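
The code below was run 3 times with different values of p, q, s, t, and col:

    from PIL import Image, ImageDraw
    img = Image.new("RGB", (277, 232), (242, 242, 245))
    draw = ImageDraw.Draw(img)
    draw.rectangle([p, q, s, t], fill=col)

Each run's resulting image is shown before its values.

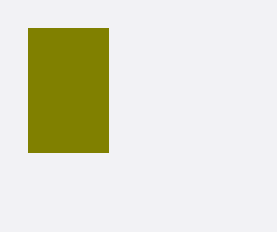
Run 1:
p = 28, q = 28, s = 108, t = 152, col = 'olive'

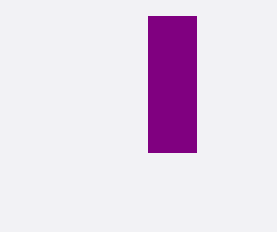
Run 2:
p = 148, q = 16, s = 196, t = 152, col = 'purple'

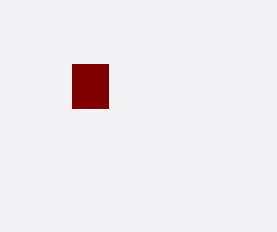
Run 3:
p = 72
q = 64
s = 108
t = 108
col = 'maroon'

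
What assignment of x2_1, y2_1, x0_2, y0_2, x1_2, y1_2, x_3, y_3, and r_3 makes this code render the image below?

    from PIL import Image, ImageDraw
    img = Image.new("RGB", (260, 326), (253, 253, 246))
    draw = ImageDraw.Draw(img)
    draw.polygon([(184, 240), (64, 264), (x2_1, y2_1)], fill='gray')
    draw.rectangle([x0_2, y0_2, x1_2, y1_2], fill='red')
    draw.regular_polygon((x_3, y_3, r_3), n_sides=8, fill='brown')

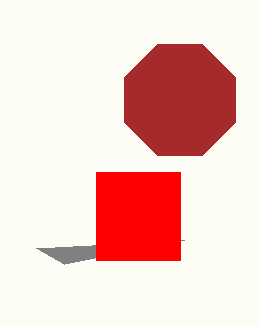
x2_1 = 36, y2_1 = 248, x0_2 = 96, y0_2 = 172, x1_2 = 180, y1_2 = 260, x_3 = 180, y_3 = 100, r_3 = 60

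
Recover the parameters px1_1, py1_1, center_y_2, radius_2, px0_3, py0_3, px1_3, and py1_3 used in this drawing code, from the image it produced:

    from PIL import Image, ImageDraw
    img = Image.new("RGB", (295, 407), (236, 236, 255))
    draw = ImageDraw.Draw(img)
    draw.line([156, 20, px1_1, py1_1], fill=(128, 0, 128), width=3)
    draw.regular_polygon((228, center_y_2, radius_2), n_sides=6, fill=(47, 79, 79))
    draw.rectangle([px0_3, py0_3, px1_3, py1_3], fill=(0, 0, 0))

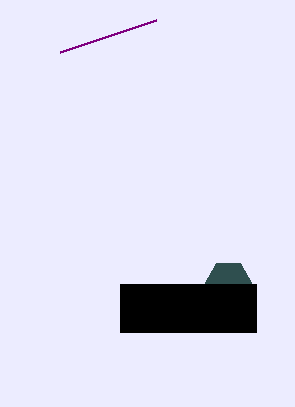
px1_1 = 60
py1_1 = 52
center_y_2 = 284
radius_2 = 24
px0_3 = 120
py0_3 = 284
px1_3 = 256
py1_3 = 332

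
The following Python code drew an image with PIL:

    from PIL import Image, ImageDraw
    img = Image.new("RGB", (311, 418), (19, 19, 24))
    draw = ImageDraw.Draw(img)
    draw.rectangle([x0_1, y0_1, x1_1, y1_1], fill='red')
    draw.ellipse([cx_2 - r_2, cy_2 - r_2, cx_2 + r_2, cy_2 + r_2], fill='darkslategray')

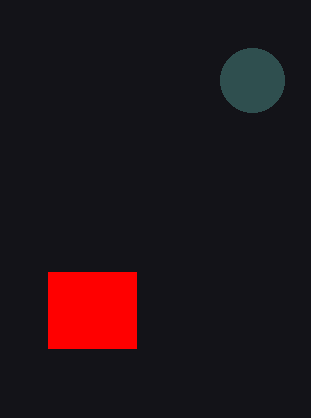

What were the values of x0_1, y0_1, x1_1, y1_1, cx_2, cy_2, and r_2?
x0_1 = 48
y0_1 = 272
x1_1 = 136
y1_1 = 348
cx_2 = 252
cy_2 = 80
r_2 = 32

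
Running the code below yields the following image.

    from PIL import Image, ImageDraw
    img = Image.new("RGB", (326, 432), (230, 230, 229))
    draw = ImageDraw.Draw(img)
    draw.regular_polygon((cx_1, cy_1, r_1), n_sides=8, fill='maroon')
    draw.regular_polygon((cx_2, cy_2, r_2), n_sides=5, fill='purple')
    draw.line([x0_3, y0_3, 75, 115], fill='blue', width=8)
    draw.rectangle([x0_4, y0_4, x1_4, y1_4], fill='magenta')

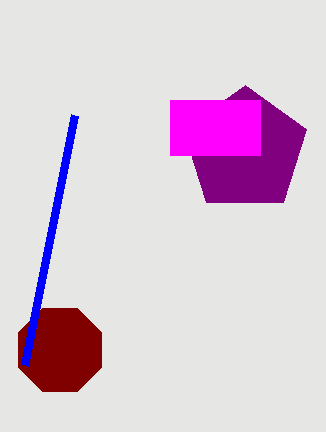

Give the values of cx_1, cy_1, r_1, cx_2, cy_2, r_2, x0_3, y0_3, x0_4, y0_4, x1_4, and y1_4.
cx_1 = 60
cy_1 = 350
r_1 = 45
cx_2 = 245
cy_2 = 150
r_2 = 65
x0_3 = 25
y0_3 = 365
x0_4 = 170
y0_4 = 100
x1_4 = 260
y1_4 = 155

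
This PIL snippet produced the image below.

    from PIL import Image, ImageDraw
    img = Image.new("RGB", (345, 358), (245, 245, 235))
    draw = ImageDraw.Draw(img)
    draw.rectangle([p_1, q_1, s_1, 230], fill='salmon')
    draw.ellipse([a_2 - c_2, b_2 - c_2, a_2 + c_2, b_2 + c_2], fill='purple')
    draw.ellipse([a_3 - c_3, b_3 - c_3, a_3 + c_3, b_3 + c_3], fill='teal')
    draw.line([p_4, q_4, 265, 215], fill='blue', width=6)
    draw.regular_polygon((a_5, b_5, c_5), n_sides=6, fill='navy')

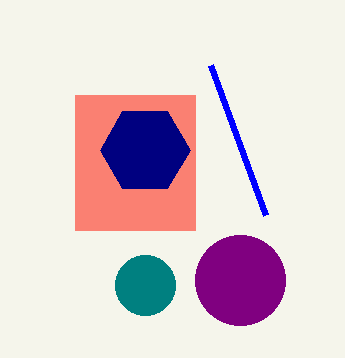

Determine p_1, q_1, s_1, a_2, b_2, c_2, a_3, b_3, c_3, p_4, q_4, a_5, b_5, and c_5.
p_1 = 75, q_1 = 95, s_1 = 195, a_2 = 240, b_2 = 280, c_2 = 45, a_3 = 145, b_3 = 285, c_3 = 30, p_4 = 210, q_4 = 65, a_5 = 145, b_5 = 150, c_5 = 45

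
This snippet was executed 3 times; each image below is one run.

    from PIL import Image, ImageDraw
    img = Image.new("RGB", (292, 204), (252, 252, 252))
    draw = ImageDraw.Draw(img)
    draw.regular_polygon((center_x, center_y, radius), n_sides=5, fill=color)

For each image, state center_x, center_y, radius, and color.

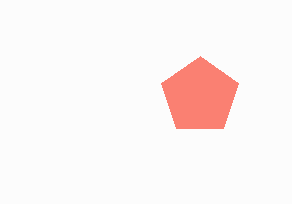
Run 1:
center_x = 200; center_y = 96; radius = 40; color = 'salmon'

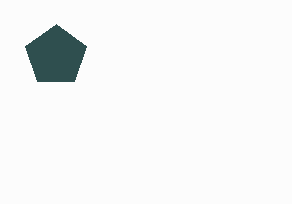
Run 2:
center_x = 56; center_y = 56; radius = 32; color = 'darkslategray'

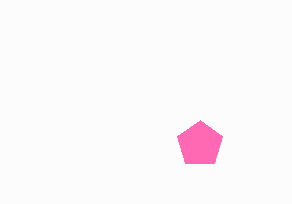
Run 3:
center_x = 200, center_y = 144, radius = 24, color = 'hotpink'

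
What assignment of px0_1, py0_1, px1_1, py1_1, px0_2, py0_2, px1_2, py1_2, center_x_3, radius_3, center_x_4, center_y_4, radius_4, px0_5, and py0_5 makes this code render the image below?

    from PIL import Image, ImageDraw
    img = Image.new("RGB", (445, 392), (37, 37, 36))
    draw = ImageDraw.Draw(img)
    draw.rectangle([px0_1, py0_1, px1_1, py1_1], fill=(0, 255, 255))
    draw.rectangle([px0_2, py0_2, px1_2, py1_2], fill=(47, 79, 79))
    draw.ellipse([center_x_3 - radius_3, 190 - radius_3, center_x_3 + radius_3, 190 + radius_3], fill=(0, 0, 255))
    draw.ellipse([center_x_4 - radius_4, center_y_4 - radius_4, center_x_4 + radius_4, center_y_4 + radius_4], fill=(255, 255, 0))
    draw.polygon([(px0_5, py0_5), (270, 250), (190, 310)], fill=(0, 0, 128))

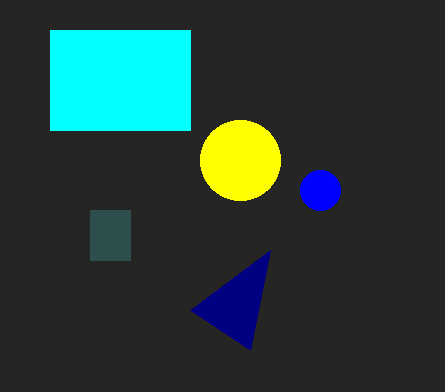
px0_1 = 50; py0_1 = 30; px1_1 = 190; py1_1 = 130; px0_2 = 90; py0_2 = 210; px1_2 = 130; py1_2 = 260; center_x_3 = 320; radius_3 = 20; center_x_4 = 240; center_y_4 = 160; radius_4 = 40; px0_5 = 250; py0_5 = 350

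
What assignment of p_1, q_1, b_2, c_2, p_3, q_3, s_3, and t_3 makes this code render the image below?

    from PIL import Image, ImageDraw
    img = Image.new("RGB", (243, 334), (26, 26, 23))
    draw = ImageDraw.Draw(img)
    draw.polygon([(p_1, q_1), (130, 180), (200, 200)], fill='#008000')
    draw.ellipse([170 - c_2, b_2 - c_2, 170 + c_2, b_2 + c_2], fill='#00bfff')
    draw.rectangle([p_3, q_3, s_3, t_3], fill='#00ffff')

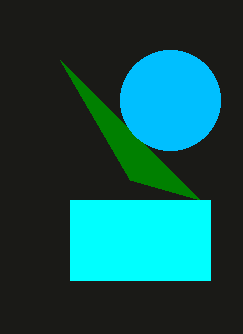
p_1 = 60, q_1 = 60, b_2 = 100, c_2 = 50, p_3 = 70, q_3 = 200, s_3 = 210, t_3 = 280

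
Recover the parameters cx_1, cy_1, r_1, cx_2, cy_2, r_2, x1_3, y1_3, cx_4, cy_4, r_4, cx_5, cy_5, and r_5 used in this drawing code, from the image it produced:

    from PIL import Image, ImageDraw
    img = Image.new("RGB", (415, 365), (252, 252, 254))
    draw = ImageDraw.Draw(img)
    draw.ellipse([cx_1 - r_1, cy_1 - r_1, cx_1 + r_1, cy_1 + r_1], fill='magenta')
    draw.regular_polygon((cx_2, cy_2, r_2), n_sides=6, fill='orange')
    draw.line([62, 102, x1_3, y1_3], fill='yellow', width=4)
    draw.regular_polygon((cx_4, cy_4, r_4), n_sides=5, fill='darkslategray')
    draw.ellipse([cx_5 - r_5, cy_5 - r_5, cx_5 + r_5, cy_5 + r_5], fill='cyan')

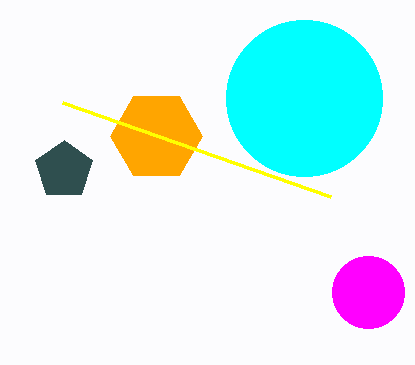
cx_1 = 368
cy_1 = 292
r_1 = 36
cx_2 = 156
cy_2 = 136
r_2 = 46
x1_3 = 330
y1_3 = 196
cx_4 = 64
cy_4 = 170
r_4 = 30
cx_5 = 304
cy_5 = 98
r_5 = 78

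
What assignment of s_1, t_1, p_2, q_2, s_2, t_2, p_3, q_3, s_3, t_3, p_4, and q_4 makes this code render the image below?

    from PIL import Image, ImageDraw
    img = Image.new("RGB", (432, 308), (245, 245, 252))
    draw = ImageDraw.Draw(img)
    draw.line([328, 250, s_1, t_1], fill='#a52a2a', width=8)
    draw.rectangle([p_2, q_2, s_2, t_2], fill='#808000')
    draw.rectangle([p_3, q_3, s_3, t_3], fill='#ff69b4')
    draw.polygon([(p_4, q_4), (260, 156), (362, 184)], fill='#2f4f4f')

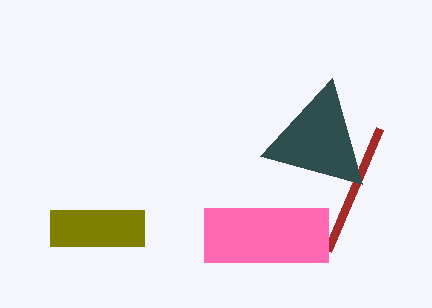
s_1 = 380; t_1 = 128; p_2 = 50; q_2 = 210; s_2 = 144; t_2 = 246; p_3 = 204; q_3 = 208; s_3 = 328; t_3 = 262; p_4 = 332; q_4 = 78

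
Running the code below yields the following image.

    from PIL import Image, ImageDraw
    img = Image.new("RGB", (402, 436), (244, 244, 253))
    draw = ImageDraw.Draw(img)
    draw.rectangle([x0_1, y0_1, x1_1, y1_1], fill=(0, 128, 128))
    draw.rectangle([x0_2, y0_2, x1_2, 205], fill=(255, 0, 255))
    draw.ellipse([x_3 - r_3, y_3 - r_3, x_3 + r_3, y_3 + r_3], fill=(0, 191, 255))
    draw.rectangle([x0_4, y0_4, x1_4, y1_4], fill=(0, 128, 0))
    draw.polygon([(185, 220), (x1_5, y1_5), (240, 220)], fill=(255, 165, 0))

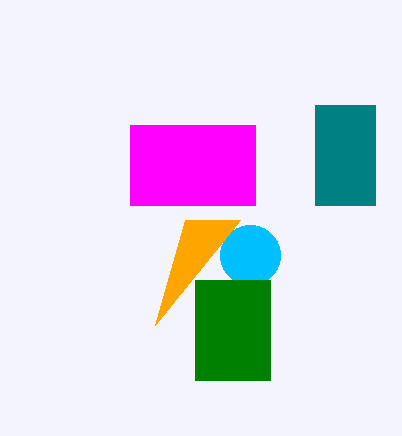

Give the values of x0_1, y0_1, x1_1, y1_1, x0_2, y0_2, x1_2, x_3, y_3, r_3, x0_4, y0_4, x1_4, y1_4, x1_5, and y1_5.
x0_1 = 315; y0_1 = 105; x1_1 = 375; y1_1 = 205; x0_2 = 130; y0_2 = 125; x1_2 = 255; x_3 = 250; y_3 = 255; r_3 = 30; x0_4 = 195; y0_4 = 280; x1_4 = 270; y1_4 = 380; x1_5 = 155; y1_5 = 325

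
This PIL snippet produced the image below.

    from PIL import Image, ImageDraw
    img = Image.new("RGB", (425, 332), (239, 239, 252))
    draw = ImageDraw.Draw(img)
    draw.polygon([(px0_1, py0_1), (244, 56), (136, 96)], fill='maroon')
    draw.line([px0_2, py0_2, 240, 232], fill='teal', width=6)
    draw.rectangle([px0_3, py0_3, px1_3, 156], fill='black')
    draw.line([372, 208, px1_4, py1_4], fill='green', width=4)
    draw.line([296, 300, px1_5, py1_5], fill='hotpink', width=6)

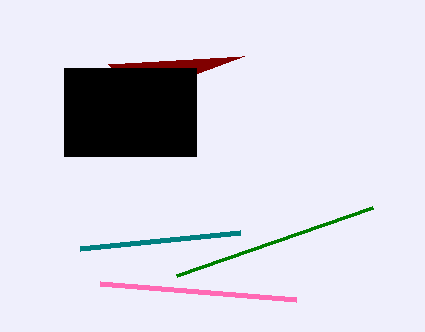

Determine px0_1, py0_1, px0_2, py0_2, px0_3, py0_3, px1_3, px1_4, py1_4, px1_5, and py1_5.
px0_1 = 108; py0_1 = 64; px0_2 = 80; py0_2 = 248; px0_3 = 64; py0_3 = 68; px1_3 = 196; px1_4 = 176; py1_4 = 276; px1_5 = 100; py1_5 = 284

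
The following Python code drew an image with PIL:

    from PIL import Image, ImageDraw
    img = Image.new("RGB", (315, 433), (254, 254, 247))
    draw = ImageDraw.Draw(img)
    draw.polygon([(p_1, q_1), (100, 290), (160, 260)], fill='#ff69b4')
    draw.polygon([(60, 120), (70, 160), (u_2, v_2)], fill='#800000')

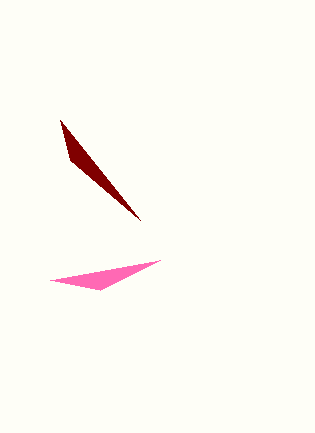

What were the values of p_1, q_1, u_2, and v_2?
p_1 = 50, q_1 = 280, u_2 = 140, v_2 = 220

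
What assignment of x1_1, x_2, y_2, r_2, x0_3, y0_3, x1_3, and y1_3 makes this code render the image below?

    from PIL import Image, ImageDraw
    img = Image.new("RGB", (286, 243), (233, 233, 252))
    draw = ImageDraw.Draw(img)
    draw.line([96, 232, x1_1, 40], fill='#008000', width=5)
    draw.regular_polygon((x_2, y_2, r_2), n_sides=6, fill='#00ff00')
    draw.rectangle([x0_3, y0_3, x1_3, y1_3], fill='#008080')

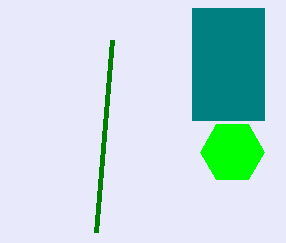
x1_1 = 112, x_2 = 232, y_2 = 152, r_2 = 32, x0_3 = 192, y0_3 = 8, x1_3 = 264, y1_3 = 120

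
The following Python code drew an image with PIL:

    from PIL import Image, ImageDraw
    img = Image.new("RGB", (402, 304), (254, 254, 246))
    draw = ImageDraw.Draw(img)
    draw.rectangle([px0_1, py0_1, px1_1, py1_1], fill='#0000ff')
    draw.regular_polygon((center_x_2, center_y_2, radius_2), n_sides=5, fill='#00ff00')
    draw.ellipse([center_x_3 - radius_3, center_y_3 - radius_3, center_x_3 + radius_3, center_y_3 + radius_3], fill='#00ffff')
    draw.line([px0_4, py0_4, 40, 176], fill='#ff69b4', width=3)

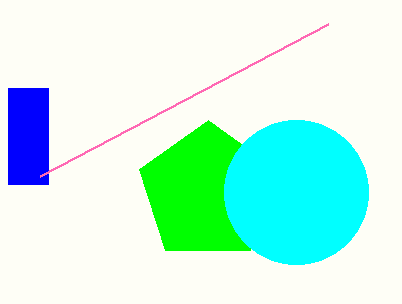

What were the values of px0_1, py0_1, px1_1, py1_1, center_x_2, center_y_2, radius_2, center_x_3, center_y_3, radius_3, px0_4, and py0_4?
px0_1 = 8
py0_1 = 88
px1_1 = 48
py1_1 = 184
center_x_2 = 208
center_y_2 = 192
radius_2 = 72
center_x_3 = 296
center_y_3 = 192
radius_3 = 72
px0_4 = 328
py0_4 = 24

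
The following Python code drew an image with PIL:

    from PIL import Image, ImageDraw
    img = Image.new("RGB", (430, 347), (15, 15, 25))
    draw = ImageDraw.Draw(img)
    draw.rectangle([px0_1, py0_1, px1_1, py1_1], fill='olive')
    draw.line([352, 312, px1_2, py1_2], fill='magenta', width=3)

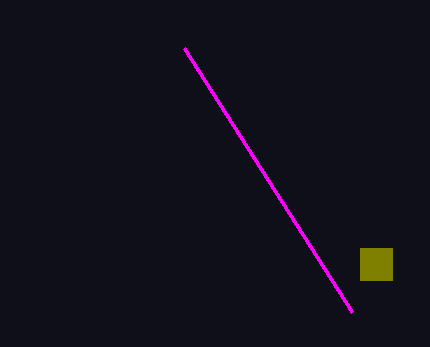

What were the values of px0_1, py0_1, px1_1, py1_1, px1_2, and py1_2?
px0_1 = 360; py0_1 = 248; px1_1 = 392; py1_1 = 280; px1_2 = 184; py1_2 = 48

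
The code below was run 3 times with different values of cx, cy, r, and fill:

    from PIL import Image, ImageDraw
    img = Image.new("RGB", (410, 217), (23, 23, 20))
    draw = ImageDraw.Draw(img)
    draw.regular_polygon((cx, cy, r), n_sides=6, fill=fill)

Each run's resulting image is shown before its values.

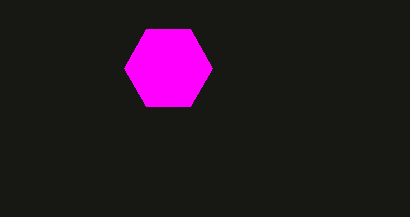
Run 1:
cx = 168
cy = 68
r = 44
fill = 'magenta'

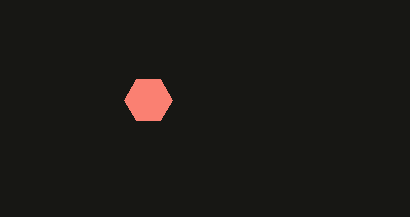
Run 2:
cx = 148; cy = 100; r = 24; fill = 'salmon'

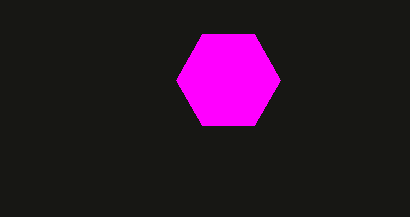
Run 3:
cx = 228; cy = 80; r = 52; fill = 'magenta'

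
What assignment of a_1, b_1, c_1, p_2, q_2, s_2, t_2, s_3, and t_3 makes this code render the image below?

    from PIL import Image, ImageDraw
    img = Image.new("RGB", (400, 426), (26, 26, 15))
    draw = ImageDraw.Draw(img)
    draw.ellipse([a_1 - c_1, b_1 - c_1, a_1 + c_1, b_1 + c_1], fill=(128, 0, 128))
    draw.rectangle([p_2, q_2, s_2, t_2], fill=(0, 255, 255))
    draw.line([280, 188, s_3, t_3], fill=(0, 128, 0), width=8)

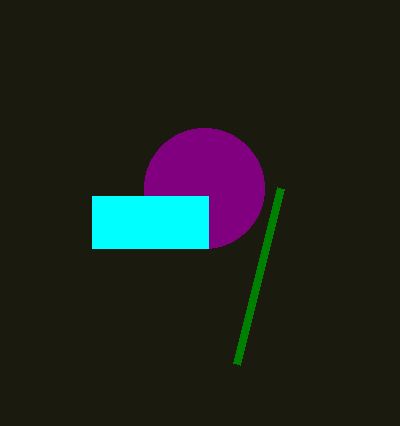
a_1 = 204, b_1 = 188, c_1 = 60, p_2 = 92, q_2 = 196, s_2 = 208, t_2 = 248, s_3 = 236, t_3 = 364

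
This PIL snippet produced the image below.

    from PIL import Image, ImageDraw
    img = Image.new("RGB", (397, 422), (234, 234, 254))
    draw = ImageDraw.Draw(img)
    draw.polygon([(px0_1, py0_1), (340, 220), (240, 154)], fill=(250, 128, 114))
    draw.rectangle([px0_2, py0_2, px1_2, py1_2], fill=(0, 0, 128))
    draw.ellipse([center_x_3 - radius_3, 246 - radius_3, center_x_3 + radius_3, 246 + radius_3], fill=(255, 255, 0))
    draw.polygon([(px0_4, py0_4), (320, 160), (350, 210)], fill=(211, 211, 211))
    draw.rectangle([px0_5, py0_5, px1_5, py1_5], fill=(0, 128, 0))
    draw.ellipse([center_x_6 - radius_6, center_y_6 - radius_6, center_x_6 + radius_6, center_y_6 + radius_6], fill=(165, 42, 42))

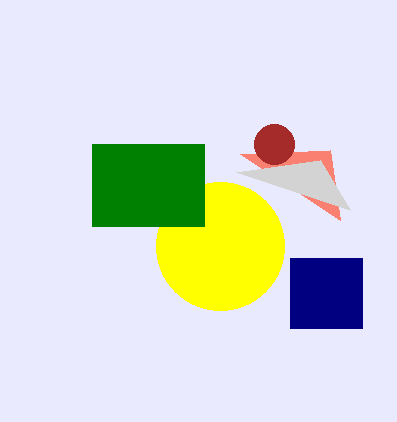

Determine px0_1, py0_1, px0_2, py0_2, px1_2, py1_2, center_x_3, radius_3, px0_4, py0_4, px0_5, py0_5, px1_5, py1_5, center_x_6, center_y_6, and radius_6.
px0_1 = 330, py0_1 = 150, px0_2 = 290, py0_2 = 258, px1_2 = 362, py1_2 = 328, center_x_3 = 220, radius_3 = 64, px0_4 = 236, py0_4 = 172, px0_5 = 92, py0_5 = 144, px1_5 = 204, py1_5 = 226, center_x_6 = 274, center_y_6 = 144, radius_6 = 20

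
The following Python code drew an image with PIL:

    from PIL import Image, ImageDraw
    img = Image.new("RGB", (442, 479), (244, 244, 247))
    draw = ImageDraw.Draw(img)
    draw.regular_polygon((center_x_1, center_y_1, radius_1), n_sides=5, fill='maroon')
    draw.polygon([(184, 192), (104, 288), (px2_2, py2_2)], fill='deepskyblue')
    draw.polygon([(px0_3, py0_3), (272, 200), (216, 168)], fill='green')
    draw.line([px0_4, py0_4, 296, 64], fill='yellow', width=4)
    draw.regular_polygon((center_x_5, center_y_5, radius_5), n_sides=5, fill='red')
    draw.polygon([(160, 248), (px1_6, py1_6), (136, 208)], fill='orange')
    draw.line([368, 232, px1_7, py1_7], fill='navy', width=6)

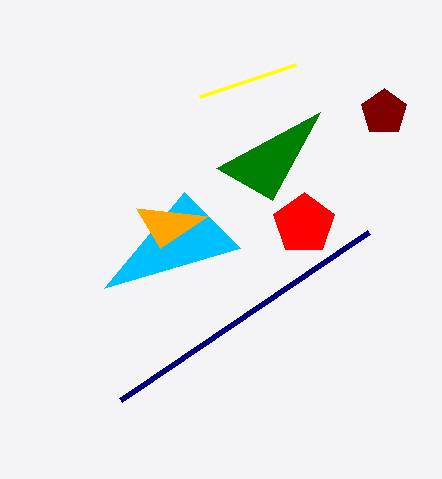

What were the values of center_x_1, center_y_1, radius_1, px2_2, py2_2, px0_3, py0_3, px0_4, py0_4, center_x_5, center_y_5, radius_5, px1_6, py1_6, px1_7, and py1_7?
center_x_1 = 384; center_y_1 = 112; radius_1 = 24; px2_2 = 240; py2_2 = 248; px0_3 = 320; py0_3 = 112; px0_4 = 200; py0_4 = 96; center_x_5 = 304; center_y_5 = 224; radius_5 = 32; px1_6 = 208; py1_6 = 216; px1_7 = 120; py1_7 = 400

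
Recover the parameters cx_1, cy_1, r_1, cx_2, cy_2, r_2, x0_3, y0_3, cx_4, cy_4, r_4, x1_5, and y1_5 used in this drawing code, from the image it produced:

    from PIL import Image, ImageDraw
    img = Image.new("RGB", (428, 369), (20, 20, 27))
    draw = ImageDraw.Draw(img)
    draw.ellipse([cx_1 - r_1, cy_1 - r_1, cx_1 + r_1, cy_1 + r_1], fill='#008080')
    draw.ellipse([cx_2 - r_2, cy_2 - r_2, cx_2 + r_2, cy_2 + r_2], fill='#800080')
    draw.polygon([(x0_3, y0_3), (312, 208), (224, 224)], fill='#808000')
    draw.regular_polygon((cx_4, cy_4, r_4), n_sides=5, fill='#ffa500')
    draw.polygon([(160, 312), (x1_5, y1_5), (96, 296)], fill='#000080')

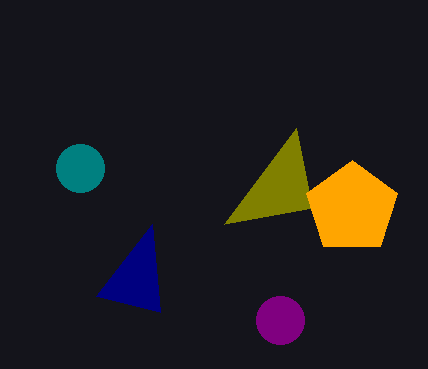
cx_1 = 80
cy_1 = 168
r_1 = 24
cx_2 = 280
cy_2 = 320
r_2 = 24
x0_3 = 296
y0_3 = 128
cx_4 = 352
cy_4 = 208
r_4 = 48
x1_5 = 152
y1_5 = 224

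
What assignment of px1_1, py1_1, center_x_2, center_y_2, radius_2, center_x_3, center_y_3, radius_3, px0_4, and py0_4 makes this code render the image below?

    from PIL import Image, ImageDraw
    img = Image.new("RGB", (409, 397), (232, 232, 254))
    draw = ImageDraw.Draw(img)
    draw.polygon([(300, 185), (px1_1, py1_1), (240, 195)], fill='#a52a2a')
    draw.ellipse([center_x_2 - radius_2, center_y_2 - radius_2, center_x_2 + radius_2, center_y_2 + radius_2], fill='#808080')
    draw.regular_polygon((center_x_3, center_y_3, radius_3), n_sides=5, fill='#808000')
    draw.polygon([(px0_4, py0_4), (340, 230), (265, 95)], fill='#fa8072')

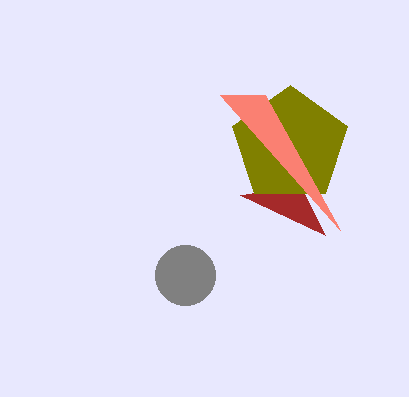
px1_1 = 325; py1_1 = 235; center_x_2 = 185; center_y_2 = 275; radius_2 = 30; center_x_3 = 290; center_y_3 = 145; radius_3 = 60; px0_4 = 220; py0_4 = 95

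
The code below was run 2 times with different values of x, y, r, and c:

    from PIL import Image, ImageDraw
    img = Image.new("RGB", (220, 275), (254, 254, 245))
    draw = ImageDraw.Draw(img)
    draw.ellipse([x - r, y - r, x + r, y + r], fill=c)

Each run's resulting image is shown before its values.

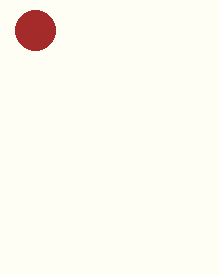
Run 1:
x = 35, y = 30, r = 20, c = 'brown'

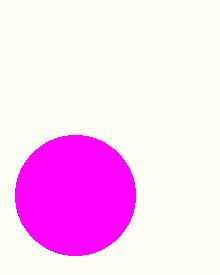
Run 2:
x = 75, y = 195, r = 60, c = 'magenta'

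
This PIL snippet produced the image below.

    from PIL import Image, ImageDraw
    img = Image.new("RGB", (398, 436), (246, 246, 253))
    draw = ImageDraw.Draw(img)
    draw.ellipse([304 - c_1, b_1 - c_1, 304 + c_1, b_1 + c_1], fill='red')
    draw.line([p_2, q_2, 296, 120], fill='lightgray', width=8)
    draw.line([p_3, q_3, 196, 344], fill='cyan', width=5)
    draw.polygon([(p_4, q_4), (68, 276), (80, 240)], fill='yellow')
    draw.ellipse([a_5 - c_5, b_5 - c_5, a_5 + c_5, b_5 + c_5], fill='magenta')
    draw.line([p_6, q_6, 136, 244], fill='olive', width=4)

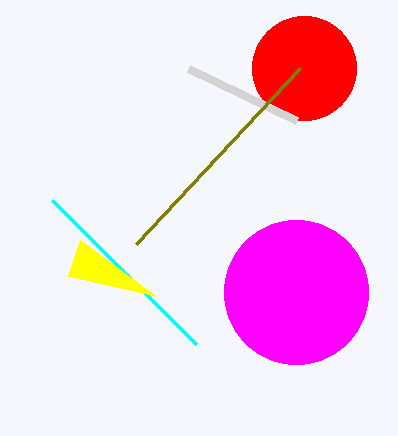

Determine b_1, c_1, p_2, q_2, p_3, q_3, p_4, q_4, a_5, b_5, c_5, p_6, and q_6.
b_1 = 68
c_1 = 52
p_2 = 188
q_2 = 68
p_3 = 52
q_3 = 200
p_4 = 156
q_4 = 296
a_5 = 296
b_5 = 292
c_5 = 72
p_6 = 300
q_6 = 68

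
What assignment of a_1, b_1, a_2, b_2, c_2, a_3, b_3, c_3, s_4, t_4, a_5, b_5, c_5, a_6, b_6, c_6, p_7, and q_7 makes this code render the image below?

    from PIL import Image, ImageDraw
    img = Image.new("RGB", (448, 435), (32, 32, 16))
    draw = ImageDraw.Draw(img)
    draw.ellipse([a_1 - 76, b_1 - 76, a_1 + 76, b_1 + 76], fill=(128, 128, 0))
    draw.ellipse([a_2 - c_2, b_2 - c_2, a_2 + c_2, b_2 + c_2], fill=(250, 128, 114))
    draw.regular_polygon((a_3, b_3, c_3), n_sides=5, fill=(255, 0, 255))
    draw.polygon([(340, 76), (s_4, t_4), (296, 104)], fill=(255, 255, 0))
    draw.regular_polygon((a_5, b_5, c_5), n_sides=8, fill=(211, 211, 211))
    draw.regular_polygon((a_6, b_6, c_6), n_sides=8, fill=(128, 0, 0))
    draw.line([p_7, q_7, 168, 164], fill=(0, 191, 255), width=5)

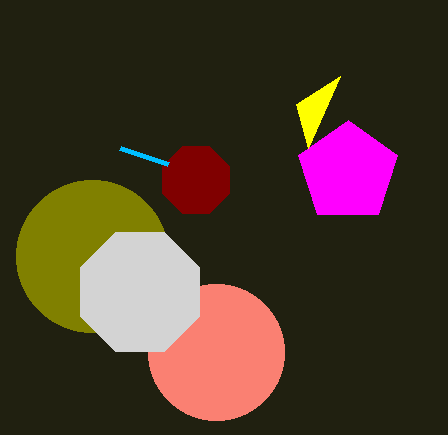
a_1 = 92
b_1 = 256
a_2 = 216
b_2 = 352
c_2 = 68
a_3 = 348
b_3 = 172
c_3 = 52
s_4 = 308
t_4 = 148
a_5 = 140
b_5 = 292
c_5 = 64
a_6 = 196
b_6 = 180
c_6 = 36
p_7 = 120
q_7 = 148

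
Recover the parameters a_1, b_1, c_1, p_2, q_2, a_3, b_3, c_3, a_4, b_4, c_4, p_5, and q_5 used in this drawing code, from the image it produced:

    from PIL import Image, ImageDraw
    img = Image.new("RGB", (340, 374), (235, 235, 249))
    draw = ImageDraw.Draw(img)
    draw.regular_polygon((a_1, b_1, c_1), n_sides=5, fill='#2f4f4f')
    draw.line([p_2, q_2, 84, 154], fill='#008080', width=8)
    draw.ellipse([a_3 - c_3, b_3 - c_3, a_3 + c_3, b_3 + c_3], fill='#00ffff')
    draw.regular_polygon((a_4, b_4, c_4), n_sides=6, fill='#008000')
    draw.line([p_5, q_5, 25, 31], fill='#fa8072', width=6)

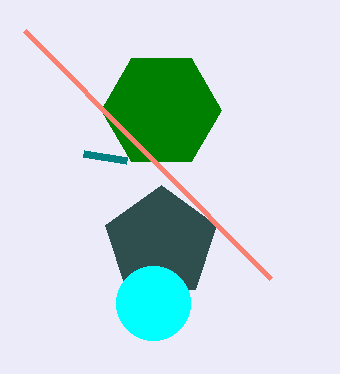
a_1 = 161
b_1 = 243
c_1 = 58
p_2 = 127
q_2 = 161
a_3 = 153
b_3 = 303
c_3 = 37
a_4 = 161
b_4 = 110
c_4 = 60
p_5 = 271
q_5 = 279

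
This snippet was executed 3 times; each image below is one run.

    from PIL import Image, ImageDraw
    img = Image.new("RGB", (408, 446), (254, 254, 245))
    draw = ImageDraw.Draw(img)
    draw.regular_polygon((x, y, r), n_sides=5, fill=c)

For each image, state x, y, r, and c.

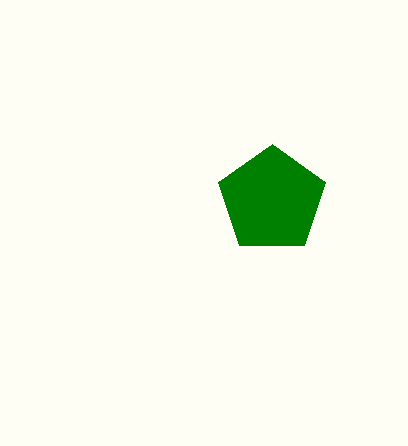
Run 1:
x = 272, y = 200, r = 56, c = 'green'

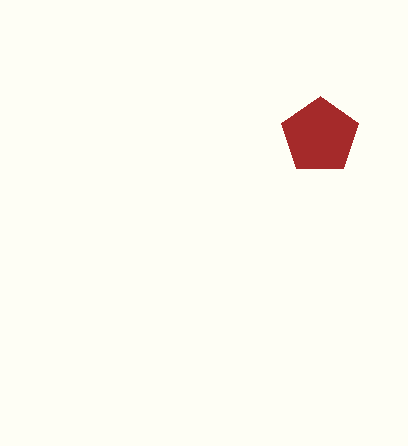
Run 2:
x = 320; y = 136; r = 40; c = 'brown'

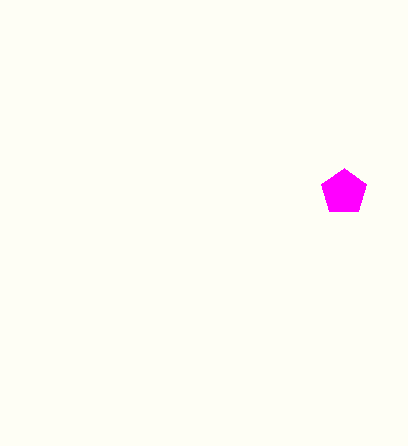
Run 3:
x = 344, y = 192, r = 24, c = 'magenta'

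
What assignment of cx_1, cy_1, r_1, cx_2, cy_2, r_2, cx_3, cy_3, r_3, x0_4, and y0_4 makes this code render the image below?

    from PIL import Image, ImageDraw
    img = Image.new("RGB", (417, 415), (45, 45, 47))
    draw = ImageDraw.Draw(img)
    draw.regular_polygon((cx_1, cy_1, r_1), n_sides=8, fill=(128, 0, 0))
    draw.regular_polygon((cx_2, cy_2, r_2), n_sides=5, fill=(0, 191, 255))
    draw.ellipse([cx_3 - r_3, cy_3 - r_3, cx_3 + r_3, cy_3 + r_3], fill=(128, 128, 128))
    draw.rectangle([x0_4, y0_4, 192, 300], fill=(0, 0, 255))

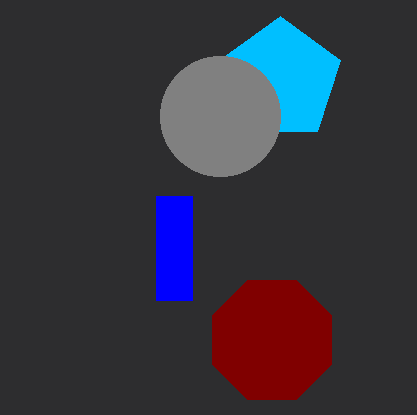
cx_1 = 272
cy_1 = 340
r_1 = 64
cx_2 = 280
cy_2 = 80
r_2 = 64
cx_3 = 220
cy_3 = 116
r_3 = 60
x0_4 = 156
y0_4 = 196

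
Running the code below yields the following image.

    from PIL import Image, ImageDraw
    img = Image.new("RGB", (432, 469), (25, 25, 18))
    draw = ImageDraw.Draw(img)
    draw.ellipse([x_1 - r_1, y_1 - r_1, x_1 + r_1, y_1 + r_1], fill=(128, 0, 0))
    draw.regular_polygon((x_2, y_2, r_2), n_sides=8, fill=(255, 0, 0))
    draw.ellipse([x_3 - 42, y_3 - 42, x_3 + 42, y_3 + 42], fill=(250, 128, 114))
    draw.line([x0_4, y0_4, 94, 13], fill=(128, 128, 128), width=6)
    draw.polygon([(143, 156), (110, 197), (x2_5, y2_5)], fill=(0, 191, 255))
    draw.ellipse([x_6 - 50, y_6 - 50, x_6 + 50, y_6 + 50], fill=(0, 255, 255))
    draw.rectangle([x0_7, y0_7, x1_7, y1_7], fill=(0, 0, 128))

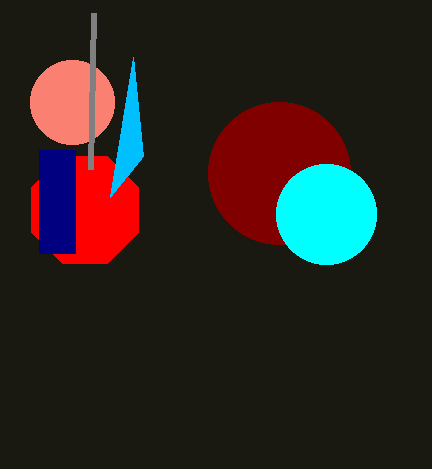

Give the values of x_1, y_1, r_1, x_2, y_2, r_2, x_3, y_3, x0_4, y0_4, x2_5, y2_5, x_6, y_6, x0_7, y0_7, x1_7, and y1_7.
x_1 = 279, y_1 = 173, r_1 = 71, x_2 = 85, y_2 = 210, r_2 = 58, x_3 = 72, y_3 = 102, x0_4 = 91, y0_4 = 169, x2_5 = 133, y2_5 = 57, x_6 = 326, y_6 = 214, x0_7 = 39, y0_7 = 150, x1_7 = 75, y1_7 = 253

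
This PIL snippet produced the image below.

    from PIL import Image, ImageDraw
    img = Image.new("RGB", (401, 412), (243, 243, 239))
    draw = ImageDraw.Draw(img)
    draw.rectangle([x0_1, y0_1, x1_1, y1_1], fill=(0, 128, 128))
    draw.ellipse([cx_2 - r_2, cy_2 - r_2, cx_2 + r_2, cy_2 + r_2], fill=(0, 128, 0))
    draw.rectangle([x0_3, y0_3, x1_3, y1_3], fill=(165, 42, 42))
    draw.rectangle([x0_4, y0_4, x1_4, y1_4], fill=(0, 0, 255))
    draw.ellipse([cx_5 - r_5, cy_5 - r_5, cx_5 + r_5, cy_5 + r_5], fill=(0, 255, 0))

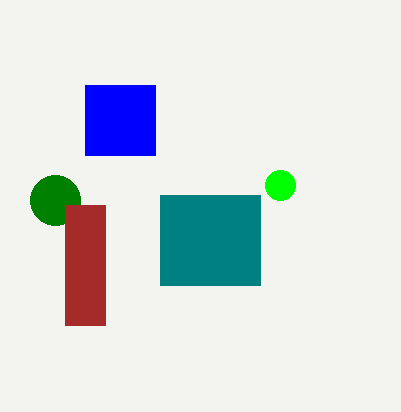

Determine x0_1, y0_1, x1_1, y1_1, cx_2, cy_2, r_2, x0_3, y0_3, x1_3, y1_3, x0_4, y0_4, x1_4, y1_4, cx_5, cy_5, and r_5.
x0_1 = 160
y0_1 = 195
x1_1 = 260
y1_1 = 285
cx_2 = 55
cy_2 = 200
r_2 = 25
x0_3 = 65
y0_3 = 205
x1_3 = 105
y1_3 = 325
x0_4 = 85
y0_4 = 85
x1_4 = 155
y1_4 = 155
cx_5 = 280
cy_5 = 185
r_5 = 15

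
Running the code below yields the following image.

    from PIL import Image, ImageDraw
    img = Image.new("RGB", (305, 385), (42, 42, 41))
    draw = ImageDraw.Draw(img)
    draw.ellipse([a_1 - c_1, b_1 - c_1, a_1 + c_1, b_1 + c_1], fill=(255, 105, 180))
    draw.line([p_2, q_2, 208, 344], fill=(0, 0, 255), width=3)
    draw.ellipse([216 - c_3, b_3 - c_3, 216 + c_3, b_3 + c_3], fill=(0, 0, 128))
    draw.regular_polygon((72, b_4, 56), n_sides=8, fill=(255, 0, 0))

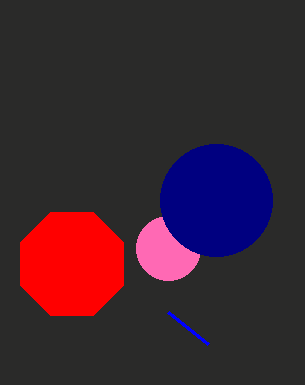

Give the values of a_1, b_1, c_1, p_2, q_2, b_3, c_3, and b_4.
a_1 = 168
b_1 = 248
c_1 = 32
p_2 = 168
q_2 = 312
b_3 = 200
c_3 = 56
b_4 = 264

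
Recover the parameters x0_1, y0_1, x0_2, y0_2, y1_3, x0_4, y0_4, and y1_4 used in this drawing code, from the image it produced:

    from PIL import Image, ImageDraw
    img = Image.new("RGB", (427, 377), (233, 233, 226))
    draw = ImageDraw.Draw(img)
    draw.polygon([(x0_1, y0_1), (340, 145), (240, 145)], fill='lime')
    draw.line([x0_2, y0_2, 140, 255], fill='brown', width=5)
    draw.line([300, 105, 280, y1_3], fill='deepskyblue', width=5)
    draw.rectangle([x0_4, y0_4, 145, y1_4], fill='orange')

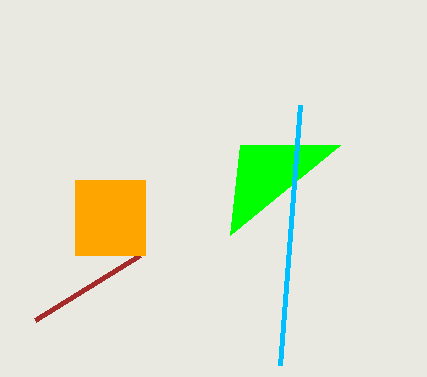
x0_1 = 230, y0_1 = 235, x0_2 = 35, y0_2 = 320, y1_3 = 365, x0_4 = 75, y0_4 = 180, y1_4 = 255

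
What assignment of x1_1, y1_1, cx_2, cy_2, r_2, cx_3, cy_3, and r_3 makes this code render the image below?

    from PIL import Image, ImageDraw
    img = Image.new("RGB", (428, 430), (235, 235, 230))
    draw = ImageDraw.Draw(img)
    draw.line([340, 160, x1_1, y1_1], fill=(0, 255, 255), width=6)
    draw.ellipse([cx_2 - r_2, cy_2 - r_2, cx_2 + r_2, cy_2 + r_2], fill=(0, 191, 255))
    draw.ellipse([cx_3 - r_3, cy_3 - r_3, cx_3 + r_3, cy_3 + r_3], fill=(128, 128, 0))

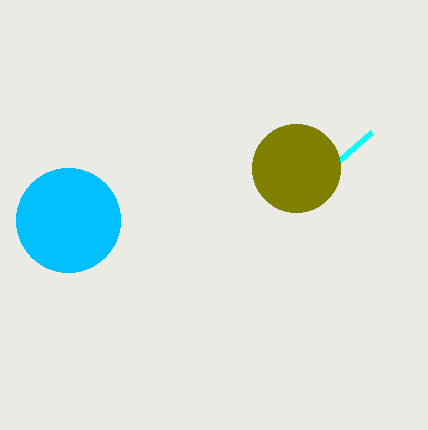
x1_1 = 372; y1_1 = 132; cx_2 = 68; cy_2 = 220; r_2 = 52; cx_3 = 296; cy_3 = 168; r_3 = 44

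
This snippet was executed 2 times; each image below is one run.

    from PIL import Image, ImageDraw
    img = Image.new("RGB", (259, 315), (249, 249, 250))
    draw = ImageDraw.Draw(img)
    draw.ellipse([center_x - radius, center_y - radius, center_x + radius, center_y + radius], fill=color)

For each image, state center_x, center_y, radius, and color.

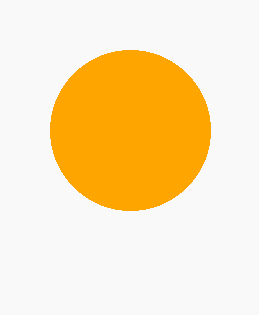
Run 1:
center_x = 130; center_y = 130; radius = 80; color = 'orange'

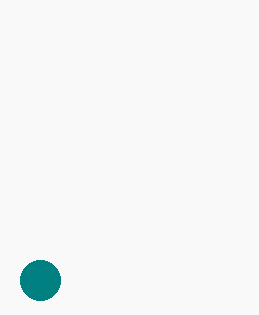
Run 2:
center_x = 40; center_y = 280; radius = 20; color = 'teal'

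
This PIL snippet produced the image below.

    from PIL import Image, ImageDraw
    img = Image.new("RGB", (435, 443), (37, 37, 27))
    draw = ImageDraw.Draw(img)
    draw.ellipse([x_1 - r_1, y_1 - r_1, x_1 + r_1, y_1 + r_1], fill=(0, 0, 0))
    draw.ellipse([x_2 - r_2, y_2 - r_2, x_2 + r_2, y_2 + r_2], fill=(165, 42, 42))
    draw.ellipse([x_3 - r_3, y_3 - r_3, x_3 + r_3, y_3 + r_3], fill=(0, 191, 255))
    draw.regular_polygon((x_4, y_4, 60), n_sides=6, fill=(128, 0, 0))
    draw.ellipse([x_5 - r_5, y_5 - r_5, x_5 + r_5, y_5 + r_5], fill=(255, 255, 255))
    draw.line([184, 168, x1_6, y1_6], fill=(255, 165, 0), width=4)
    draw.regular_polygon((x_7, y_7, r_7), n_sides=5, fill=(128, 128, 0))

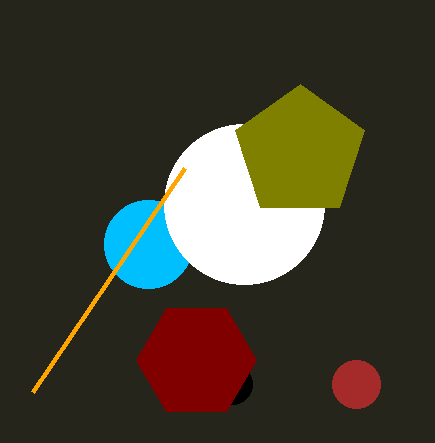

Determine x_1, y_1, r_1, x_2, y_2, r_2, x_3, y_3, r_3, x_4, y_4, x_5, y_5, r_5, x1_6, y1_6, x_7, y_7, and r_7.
x_1 = 232
y_1 = 384
r_1 = 20
x_2 = 356
y_2 = 384
r_2 = 24
x_3 = 148
y_3 = 244
r_3 = 44
x_4 = 196
y_4 = 360
x_5 = 244
y_5 = 204
r_5 = 80
x1_6 = 32
y1_6 = 392
x_7 = 300
y_7 = 152
r_7 = 68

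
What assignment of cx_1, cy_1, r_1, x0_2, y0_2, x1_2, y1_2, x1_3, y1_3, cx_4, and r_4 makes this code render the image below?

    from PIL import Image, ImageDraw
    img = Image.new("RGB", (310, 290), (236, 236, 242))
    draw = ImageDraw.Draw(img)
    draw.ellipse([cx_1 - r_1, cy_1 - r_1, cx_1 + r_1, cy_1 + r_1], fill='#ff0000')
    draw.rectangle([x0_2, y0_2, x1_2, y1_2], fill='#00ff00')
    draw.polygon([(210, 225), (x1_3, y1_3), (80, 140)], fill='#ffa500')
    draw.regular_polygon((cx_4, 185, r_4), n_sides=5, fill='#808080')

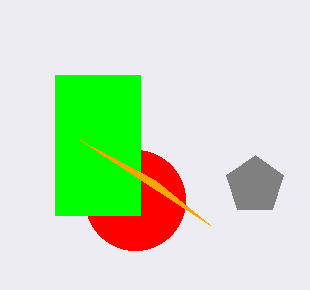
cx_1 = 135; cy_1 = 200; r_1 = 50; x0_2 = 55; y0_2 = 75; x1_2 = 140; y1_2 = 215; x1_3 = 155; y1_3 = 180; cx_4 = 255; r_4 = 30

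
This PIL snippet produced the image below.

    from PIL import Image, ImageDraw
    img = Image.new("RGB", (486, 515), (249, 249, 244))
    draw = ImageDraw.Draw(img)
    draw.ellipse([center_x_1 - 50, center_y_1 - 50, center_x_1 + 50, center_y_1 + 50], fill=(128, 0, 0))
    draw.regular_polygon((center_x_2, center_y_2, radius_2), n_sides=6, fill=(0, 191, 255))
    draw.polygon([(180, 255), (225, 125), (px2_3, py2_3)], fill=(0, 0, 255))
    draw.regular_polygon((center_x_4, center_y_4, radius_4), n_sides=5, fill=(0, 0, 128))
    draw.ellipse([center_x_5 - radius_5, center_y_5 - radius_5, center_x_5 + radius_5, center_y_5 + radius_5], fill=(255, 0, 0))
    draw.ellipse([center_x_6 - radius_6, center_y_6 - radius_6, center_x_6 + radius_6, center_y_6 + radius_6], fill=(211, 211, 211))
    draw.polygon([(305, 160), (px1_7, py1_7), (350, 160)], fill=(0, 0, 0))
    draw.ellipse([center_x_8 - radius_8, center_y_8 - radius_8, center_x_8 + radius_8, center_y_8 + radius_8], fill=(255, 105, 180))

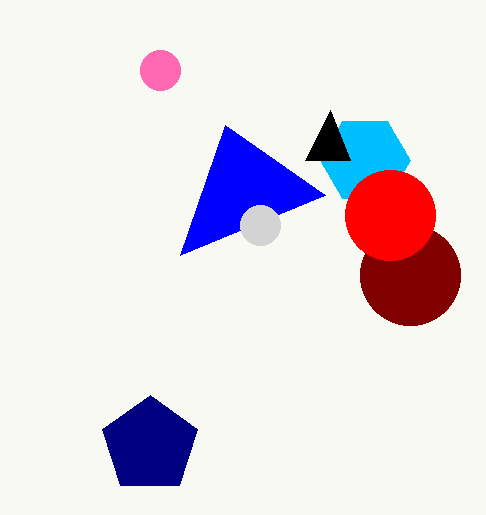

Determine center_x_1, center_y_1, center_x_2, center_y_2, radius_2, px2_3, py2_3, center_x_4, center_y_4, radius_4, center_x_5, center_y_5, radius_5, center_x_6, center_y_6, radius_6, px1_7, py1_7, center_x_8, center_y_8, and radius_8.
center_x_1 = 410
center_y_1 = 275
center_x_2 = 365
center_y_2 = 160
radius_2 = 45
px2_3 = 325
py2_3 = 195
center_x_4 = 150
center_y_4 = 445
radius_4 = 50
center_x_5 = 390
center_y_5 = 215
radius_5 = 45
center_x_6 = 260
center_y_6 = 225
radius_6 = 20
px1_7 = 330
py1_7 = 110
center_x_8 = 160
center_y_8 = 70
radius_8 = 20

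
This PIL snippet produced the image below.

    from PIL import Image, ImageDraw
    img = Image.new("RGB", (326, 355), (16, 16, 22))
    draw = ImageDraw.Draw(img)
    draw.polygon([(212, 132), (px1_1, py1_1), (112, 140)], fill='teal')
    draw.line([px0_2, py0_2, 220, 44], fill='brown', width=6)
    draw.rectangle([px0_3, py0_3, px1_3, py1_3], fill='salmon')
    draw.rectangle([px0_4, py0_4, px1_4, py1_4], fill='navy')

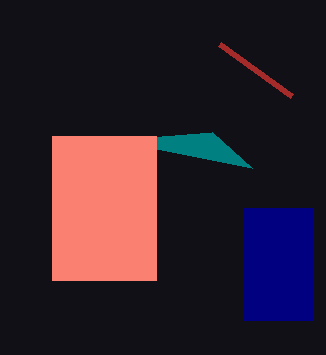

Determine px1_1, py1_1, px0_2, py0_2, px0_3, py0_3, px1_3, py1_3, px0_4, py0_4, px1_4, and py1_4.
px1_1 = 252, py1_1 = 168, px0_2 = 292, py0_2 = 96, px0_3 = 52, py0_3 = 136, px1_3 = 156, py1_3 = 280, px0_4 = 244, py0_4 = 208, px1_4 = 312, py1_4 = 320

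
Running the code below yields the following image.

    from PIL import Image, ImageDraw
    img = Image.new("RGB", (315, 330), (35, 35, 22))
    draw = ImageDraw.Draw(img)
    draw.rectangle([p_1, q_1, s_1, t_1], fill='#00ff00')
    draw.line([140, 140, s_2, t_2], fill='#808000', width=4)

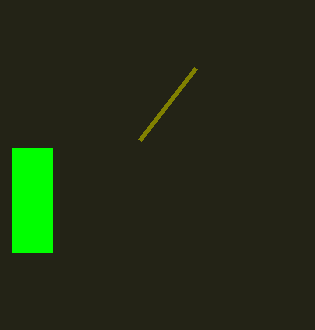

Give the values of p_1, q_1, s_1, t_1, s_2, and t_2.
p_1 = 12, q_1 = 148, s_1 = 52, t_1 = 252, s_2 = 196, t_2 = 68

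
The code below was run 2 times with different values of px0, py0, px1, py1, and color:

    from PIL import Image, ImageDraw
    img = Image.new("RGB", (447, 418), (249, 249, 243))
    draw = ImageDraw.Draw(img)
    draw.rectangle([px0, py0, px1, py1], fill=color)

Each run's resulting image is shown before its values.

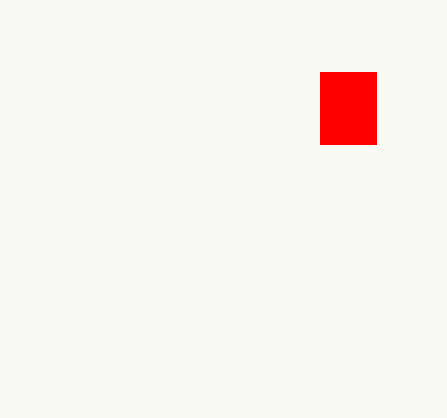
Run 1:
px0 = 320
py0 = 72
px1 = 376
py1 = 144
color = 'red'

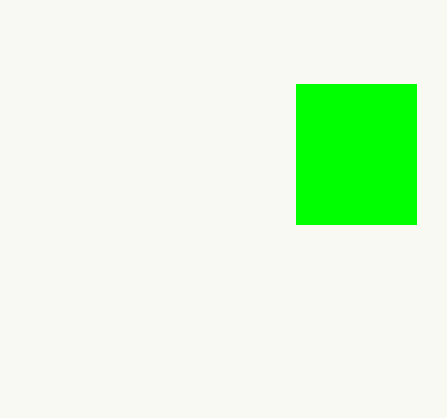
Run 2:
px0 = 296; py0 = 84; px1 = 416; py1 = 224; color = 'lime'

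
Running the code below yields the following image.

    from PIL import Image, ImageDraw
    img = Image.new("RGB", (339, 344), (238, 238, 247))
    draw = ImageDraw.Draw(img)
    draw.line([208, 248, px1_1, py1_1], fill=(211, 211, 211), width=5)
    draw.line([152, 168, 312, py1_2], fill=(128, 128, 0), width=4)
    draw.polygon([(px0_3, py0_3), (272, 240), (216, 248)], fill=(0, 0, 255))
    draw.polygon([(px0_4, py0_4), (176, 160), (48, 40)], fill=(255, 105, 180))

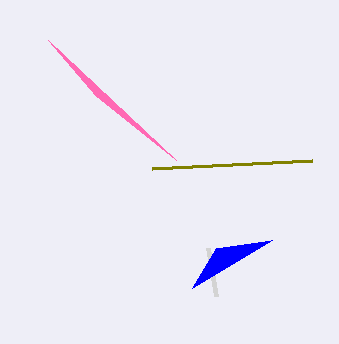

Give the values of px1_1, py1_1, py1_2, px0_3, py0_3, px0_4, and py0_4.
px1_1 = 216, py1_1 = 296, py1_2 = 160, px0_3 = 192, py0_3 = 288, px0_4 = 96, py0_4 = 96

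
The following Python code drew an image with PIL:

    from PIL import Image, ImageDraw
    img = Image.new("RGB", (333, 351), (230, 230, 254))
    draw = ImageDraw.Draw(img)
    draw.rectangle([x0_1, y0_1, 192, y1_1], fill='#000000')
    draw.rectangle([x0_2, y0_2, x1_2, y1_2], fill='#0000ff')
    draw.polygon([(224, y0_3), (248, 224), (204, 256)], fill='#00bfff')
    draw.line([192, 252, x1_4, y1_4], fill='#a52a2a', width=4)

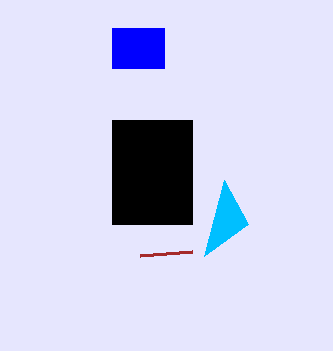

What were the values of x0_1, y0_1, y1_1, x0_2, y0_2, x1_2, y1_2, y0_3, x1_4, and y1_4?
x0_1 = 112, y0_1 = 120, y1_1 = 224, x0_2 = 112, y0_2 = 28, x1_2 = 164, y1_2 = 68, y0_3 = 180, x1_4 = 140, y1_4 = 256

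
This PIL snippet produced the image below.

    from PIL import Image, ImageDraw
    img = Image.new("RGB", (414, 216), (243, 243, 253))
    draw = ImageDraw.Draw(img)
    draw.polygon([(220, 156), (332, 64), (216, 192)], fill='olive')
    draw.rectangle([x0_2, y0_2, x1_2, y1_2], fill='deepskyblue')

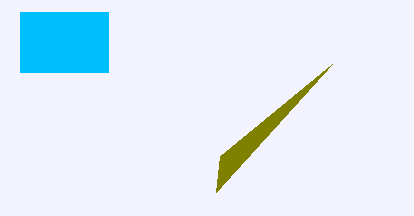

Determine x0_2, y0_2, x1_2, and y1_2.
x0_2 = 20, y0_2 = 12, x1_2 = 108, y1_2 = 72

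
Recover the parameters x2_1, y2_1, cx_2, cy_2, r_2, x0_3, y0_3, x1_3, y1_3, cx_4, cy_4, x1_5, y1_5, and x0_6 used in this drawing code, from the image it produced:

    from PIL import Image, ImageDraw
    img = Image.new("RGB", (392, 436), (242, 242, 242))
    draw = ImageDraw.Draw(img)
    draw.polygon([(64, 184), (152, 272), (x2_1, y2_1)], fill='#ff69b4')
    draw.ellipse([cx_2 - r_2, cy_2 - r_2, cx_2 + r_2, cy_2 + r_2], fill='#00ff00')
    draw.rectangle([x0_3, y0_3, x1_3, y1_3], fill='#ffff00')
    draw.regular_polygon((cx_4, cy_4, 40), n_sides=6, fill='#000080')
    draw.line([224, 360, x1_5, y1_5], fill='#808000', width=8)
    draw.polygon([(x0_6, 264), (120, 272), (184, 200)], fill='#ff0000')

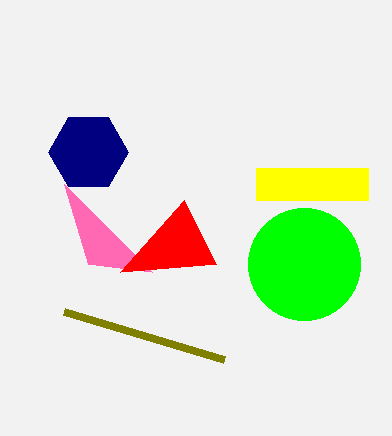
x2_1 = 88; y2_1 = 264; cx_2 = 304; cy_2 = 264; r_2 = 56; x0_3 = 256; y0_3 = 168; x1_3 = 368; y1_3 = 200; cx_4 = 88; cy_4 = 152; x1_5 = 64; y1_5 = 312; x0_6 = 216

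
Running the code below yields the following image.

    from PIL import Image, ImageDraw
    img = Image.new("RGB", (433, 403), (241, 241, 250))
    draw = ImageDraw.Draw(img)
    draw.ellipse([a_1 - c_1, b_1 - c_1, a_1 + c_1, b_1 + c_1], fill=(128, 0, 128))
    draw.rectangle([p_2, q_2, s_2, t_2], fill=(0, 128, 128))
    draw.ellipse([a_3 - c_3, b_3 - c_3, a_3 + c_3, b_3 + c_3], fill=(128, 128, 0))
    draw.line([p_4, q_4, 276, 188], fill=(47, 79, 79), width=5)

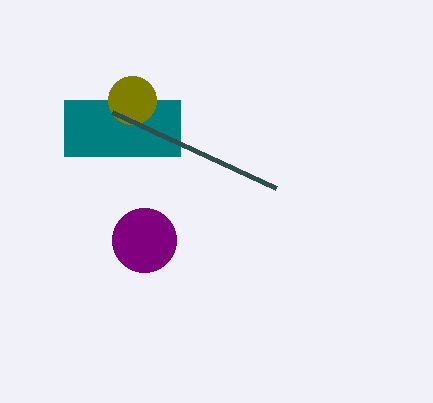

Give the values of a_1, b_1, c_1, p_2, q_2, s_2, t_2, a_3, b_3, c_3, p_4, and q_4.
a_1 = 144, b_1 = 240, c_1 = 32, p_2 = 64, q_2 = 100, s_2 = 180, t_2 = 156, a_3 = 132, b_3 = 100, c_3 = 24, p_4 = 112, q_4 = 112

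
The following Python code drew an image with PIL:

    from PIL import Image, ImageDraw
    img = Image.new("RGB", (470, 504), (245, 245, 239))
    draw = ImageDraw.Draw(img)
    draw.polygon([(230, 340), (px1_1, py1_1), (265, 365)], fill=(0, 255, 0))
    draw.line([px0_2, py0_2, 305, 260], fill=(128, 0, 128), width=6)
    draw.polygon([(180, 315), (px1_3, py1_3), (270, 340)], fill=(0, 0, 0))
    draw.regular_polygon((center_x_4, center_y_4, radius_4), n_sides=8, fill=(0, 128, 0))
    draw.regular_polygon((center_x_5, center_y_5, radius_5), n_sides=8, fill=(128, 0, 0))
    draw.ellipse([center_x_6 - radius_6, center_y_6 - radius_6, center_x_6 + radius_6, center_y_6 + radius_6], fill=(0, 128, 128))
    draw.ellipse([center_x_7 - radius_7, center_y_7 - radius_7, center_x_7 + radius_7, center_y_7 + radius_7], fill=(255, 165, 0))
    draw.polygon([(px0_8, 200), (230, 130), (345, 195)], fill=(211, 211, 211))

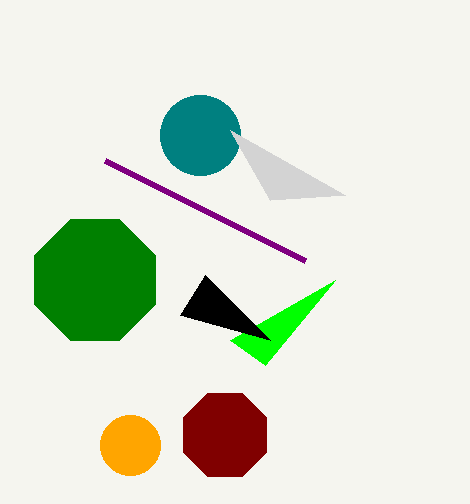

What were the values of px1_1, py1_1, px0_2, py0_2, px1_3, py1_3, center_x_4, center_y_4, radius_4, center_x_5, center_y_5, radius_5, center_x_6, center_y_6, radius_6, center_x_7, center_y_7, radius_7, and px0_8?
px1_1 = 335; py1_1 = 280; px0_2 = 105; py0_2 = 160; px1_3 = 205; py1_3 = 275; center_x_4 = 95; center_y_4 = 280; radius_4 = 65; center_x_5 = 225; center_y_5 = 435; radius_5 = 45; center_x_6 = 200; center_y_6 = 135; radius_6 = 40; center_x_7 = 130; center_y_7 = 445; radius_7 = 30; px0_8 = 270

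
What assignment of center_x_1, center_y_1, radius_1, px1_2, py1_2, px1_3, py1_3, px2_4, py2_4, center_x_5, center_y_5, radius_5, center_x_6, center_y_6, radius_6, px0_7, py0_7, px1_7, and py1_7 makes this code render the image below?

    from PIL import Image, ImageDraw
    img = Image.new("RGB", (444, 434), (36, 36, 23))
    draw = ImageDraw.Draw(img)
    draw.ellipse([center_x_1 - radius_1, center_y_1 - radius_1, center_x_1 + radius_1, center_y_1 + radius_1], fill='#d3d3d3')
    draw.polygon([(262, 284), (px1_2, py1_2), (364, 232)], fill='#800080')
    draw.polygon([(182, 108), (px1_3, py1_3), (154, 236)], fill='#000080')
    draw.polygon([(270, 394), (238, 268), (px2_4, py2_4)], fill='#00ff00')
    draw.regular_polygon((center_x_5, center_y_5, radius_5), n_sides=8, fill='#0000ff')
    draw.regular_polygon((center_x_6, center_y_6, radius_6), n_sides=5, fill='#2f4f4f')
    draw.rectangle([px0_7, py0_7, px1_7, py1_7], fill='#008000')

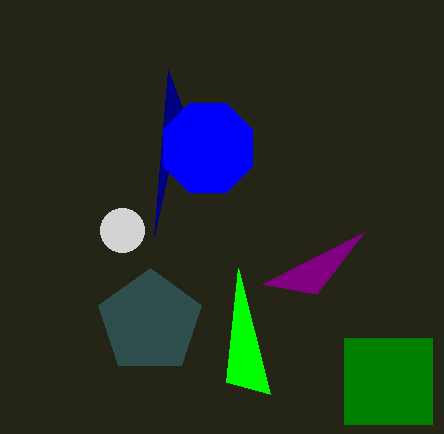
center_x_1 = 122, center_y_1 = 230, radius_1 = 22, px1_2 = 316, py1_2 = 294, px1_3 = 168, py1_3 = 70, px2_4 = 226, py2_4 = 382, center_x_5 = 208, center_y_5 = 148, radius_5 = 48, center_x_6 = 150, center_y_6 = 322, radius_6 = 54, px0_7 = 344, py0_7 = 338, px1_7 = 432, py1_7 = 424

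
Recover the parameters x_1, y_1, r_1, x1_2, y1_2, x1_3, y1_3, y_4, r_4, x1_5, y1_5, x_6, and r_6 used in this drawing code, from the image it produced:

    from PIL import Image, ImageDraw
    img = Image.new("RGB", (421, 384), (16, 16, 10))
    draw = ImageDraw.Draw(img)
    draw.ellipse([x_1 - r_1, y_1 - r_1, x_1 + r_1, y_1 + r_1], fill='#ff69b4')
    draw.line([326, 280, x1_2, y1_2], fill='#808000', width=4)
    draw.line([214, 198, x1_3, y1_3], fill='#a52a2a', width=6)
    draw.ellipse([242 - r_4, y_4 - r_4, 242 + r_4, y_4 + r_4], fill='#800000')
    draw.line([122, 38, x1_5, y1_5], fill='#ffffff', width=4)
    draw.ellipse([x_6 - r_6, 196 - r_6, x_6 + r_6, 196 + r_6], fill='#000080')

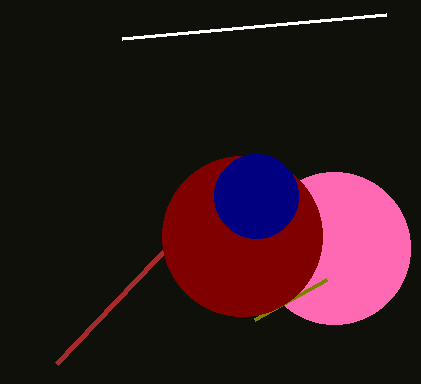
x_1 = 334
y_1 = 248
r_1 = 76
x1_2 = 254
y1_2 = 320
x1_3 = 56
y1_3 = 364
y_4 = 236
r_4 = 80
x1_5 = 386
y1_5 = 14
x_6 = 256
r_6 = 42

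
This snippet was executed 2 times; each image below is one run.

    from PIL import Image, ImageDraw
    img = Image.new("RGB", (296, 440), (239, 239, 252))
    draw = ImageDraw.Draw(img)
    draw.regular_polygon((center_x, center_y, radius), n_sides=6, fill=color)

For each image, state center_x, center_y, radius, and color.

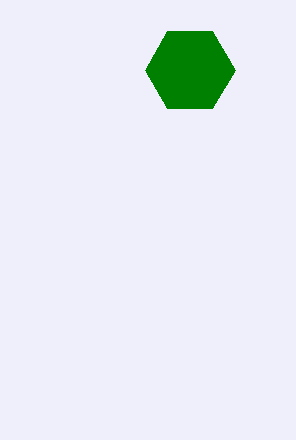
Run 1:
center_x = 190; center_y = 70; radius = 45; color = 'green'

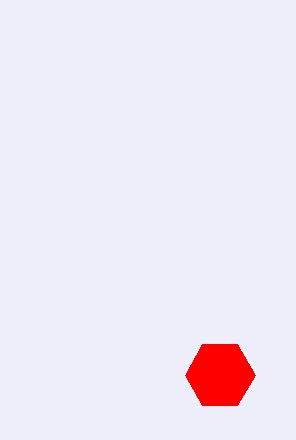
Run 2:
center_x = 220
center_y = 375
radius = 35
color = 'red'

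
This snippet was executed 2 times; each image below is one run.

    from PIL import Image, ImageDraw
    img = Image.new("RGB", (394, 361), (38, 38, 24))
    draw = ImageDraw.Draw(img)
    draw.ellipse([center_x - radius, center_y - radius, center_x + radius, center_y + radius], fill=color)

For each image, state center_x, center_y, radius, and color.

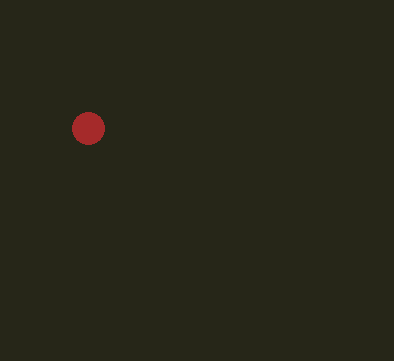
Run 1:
center_x = 88; center_y = 128; radius = 16; color = 'brown'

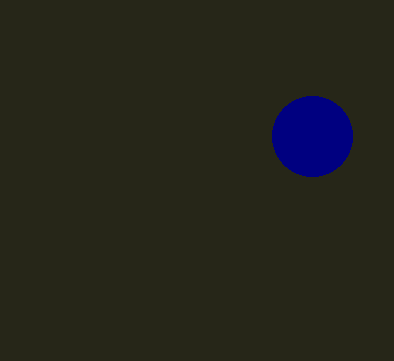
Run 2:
center_x = 312; center_y = 136; radius = 40; color = 'navy'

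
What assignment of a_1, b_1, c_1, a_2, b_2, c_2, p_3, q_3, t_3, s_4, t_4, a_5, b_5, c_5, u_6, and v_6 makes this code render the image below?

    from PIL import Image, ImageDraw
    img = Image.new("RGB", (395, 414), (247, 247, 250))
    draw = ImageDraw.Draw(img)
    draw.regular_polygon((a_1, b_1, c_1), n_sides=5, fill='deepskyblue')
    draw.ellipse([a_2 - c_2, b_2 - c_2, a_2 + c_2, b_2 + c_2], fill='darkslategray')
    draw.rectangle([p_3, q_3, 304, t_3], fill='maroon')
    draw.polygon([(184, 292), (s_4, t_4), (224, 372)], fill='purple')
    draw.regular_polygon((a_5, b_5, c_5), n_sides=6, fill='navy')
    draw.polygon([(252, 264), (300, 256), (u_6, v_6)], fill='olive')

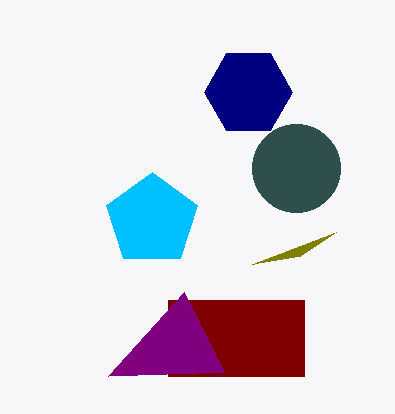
a_1 = 152, b_1 = 220, c_1 = 48, a_2 = 296, b_2 = 168, c_2 = 44, p_3 = 168, q_3 = 300, t_3 = 376, s_4 = 108, t_4 = 376, a_5 = 248, b_5 = 92, c_5 = 44, u_6 = 336, v_6 = 232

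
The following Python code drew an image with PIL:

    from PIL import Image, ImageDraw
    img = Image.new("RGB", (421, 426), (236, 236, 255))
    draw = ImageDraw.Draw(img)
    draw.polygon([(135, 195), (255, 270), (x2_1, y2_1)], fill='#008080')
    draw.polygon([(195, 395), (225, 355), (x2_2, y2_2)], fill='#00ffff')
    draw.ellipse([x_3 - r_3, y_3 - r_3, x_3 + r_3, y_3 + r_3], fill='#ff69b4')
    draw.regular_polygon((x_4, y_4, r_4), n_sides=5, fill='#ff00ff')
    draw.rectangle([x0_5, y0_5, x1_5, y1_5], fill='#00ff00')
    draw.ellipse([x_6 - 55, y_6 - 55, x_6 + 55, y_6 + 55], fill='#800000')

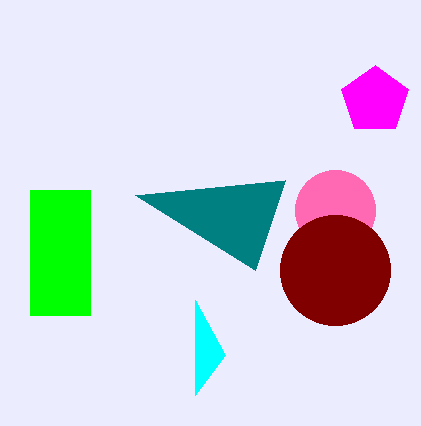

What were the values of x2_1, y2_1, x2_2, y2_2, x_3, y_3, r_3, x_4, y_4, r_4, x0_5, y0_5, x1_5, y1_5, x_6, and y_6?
x2_1 = 285, y2_1 = 180, x2_2 = 195, y2_2 = 300, x_3 = 335, y_3 = 210, r_3 = 40, x_4 = 375, y_4 = 100, r_4 = 35, x0_5 = 30, y0_5 = 190, x1_5 = 90, y1_5 = 315, x_6 = 335, y_6 = 270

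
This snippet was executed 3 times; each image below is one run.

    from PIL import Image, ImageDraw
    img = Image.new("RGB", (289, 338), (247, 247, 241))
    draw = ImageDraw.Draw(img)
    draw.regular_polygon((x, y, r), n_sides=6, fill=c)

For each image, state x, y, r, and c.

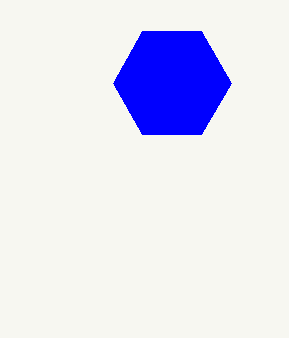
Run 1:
x = 172
y = 83
r = 59
c = 'blue'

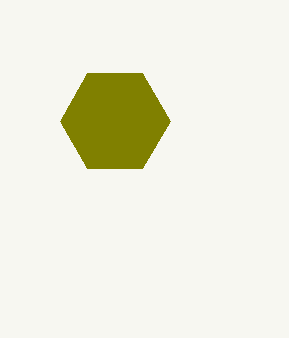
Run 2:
x = 115; y = 121; r = 55; c = 'olive'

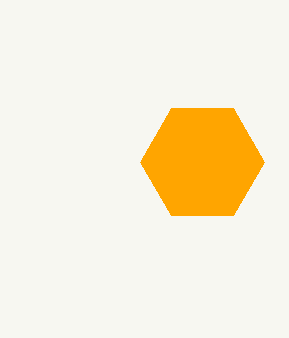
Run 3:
x = 202, y = 162, r = 62, c = 'orange'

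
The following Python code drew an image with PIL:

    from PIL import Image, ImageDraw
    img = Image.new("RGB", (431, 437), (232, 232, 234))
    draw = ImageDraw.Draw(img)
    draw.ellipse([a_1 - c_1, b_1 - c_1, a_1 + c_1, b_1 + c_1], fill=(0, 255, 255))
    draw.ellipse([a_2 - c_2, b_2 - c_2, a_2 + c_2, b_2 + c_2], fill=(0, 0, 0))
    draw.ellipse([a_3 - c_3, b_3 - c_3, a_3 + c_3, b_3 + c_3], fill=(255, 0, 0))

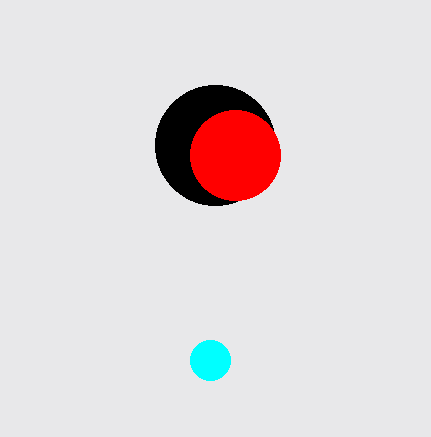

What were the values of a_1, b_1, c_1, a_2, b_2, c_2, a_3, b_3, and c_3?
a_1 = 210
b_1 = 360
c_1 = 20
a_2 = 215
b_2 = 145
c_2 = 60
a_3 = 235
b_3 = 155
c_3 = 45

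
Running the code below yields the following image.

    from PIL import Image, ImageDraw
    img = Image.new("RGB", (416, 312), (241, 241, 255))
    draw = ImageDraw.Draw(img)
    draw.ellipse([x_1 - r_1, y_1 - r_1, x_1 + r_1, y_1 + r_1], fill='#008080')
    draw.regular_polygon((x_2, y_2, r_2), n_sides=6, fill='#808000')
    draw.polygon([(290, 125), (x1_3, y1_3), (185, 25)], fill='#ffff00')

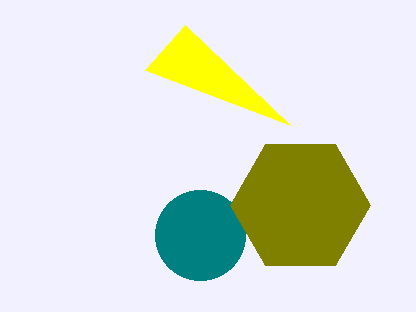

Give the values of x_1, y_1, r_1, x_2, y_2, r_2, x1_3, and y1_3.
x_1 = 200; y_1 = 235; r_1 = 45; x_2 = 300; y_2 = 205; r_2 = 70; x1_3 = 145; y1_3 = 70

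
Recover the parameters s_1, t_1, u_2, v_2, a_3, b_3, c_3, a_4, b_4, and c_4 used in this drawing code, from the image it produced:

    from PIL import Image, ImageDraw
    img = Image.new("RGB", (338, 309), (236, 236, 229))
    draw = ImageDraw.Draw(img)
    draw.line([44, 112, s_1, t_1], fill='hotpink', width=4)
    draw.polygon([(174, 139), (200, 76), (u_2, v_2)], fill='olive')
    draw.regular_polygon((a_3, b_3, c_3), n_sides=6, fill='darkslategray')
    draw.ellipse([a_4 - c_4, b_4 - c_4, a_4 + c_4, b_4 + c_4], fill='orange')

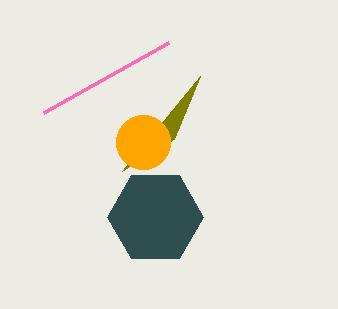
s_1 = 169
t_1 = 42
u_2 = 122
v_2 = 171
a_3 = 155
b_3 = 217
c_3 = 48
a_4 = 143
b_4 = 142
c_4 = 27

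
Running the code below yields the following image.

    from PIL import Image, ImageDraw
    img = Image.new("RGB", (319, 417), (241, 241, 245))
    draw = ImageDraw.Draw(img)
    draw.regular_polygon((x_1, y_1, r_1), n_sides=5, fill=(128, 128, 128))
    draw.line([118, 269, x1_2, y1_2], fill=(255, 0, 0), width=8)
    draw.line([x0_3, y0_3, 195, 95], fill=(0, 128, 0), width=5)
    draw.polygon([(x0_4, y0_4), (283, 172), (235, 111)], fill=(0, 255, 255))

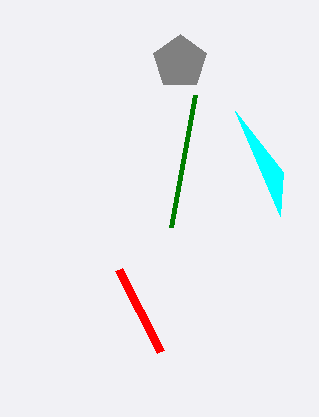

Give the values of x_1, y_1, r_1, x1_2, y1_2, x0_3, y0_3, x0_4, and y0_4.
x_1 = 180, y_1 = 62, r_1 = 28, x1_2 = 160, y1_2 = 351, x0_3 = 171, y0_3 = 227, x0_4 = 280, y0_4 = 216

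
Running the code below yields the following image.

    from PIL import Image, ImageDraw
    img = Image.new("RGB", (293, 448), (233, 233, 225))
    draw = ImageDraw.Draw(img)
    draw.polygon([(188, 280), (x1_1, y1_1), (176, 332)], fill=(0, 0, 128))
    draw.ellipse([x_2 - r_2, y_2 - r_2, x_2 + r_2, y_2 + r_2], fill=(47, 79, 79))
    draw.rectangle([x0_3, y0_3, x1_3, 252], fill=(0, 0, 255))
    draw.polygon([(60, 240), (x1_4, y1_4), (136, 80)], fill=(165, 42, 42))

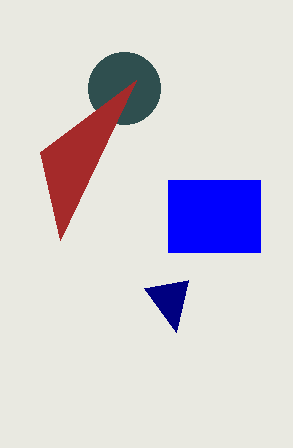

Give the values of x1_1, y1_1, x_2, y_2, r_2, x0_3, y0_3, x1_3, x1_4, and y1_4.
x1_1 = 144; y1_1 = 288; x_2 = 124; y_2 = 88; r_2 = 36; x0_3 = 168; y0_3 = 180; x1_3 = 260; x1_4 = 40; y1_4 = 152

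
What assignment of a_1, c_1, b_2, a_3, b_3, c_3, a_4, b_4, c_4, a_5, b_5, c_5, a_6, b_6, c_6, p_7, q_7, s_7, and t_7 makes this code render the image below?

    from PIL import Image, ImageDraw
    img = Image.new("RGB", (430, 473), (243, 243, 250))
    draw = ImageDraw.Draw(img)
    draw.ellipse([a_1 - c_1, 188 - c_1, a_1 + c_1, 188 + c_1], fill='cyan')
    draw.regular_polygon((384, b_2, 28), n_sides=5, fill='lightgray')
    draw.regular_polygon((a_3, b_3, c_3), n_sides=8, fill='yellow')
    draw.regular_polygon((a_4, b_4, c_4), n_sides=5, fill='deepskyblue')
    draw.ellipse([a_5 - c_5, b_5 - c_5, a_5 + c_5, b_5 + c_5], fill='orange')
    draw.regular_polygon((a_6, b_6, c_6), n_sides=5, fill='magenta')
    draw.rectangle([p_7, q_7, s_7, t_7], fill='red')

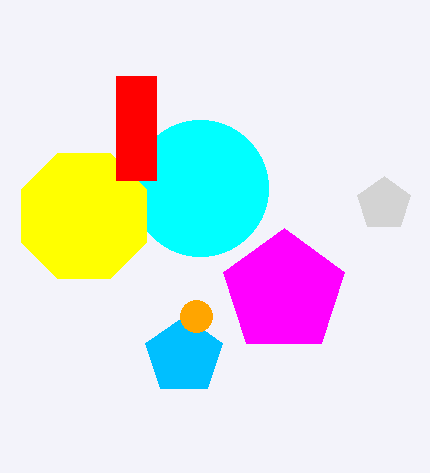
a_1 = 200
c_1 = 68
b_2 = 204
a_3 = 84
b_3 = 216
c_3 = 68
a_4 = 184
b_4 = 356
c_4 = 40
a_5 = 196
b_5 = 316
c_5 = 16
a_6 = 284
b_6 = 292
c_6 = 64
p_7 = 116
q_7 = 76
s_7 = 156
t_7 = 180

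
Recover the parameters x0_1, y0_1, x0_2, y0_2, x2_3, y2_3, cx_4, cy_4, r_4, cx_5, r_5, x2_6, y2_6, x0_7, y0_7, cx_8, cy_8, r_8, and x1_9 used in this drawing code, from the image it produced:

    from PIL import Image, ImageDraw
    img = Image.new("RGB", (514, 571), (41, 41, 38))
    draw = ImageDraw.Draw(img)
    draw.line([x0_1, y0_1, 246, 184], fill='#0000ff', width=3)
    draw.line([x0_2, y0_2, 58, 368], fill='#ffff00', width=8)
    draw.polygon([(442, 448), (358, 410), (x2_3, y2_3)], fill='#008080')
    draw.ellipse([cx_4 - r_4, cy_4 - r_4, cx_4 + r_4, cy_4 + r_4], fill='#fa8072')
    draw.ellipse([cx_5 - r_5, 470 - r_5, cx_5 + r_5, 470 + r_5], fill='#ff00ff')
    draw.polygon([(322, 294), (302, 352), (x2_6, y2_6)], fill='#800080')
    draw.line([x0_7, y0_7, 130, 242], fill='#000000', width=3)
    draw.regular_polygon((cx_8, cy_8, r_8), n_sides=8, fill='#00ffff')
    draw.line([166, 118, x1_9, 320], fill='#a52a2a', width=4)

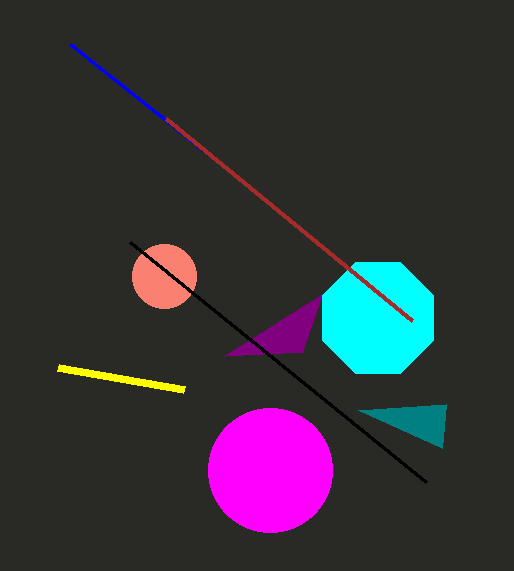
x0_1 = 70
y0_1 = 44
x0_2 = 184
y0_2 = 390
x2_3 = 446
y2_3 = 404
cx_4 = 164
cy_4 = 276
r_4 = 32
cx_5 = 270
r_5 = 62
x2_6 = 224
y2_6 = 356
x0_7 = 426
y0_7 = 482
cx_8 = 378
cy_8 = 318
r_8 = 60
x1_9 = 412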